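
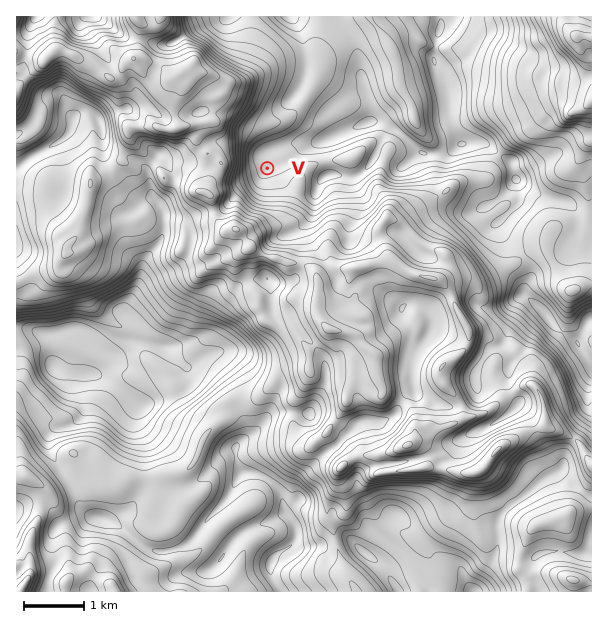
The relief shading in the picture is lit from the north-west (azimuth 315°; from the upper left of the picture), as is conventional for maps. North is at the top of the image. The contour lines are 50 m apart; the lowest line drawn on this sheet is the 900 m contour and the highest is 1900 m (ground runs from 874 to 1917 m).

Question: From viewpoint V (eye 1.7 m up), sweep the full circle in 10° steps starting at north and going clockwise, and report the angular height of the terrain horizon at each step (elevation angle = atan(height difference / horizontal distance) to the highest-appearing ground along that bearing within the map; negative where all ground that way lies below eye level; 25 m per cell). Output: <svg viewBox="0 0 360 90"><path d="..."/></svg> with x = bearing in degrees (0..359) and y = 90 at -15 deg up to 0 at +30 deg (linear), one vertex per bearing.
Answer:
<svg viewBox="0 0 360 90"><path d="M0 36l10 3 10 4 10 6 10 8 10-1 10-5 10-5 10 2 10 0 10-5 10-7 10 0 10-3 10-4 10-3 10-6 10-4 10-4 10-6 10-4 10-2 10 5 10 3 10-7 10-1 10 0 10 0 10 0 10 0 10 0 10 3 10 4 10 5 10 6 10 11"/></svg>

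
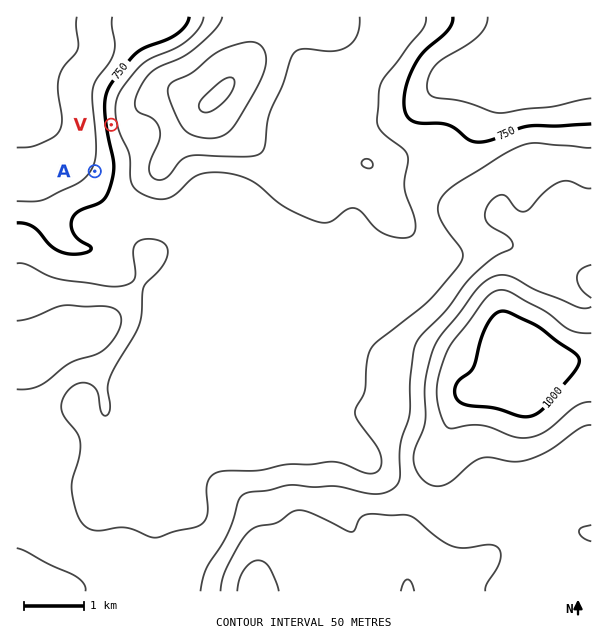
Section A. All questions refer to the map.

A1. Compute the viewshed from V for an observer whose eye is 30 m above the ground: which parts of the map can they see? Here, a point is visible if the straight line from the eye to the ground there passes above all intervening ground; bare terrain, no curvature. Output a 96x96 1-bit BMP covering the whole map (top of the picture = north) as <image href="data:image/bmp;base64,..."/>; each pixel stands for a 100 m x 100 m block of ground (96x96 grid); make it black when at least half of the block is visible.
<image width="96" height="96" href="data:image/bmp;base64,Qk2+BAAAAAAAAD4AAAAoAAAAYAAAAGAAAAABAAEAAAAAAIAEAAATCwAAEwsAAAIAAAAAAAAA////AAAAAAAAAAA//gAEAAAAAAAAAAA//wAMAAAAAAAAAAA//4AIAAAAAAAAAAA//4AAAAAAAAAAAAA//8AAAAAAAAAAAAA///gAAAAAAAAAAAA///8AAAAAAAAAAAA///+AAAAAAAAAAAAcP//AAAAAAAAAAAAYH//AAAAAAAAAAAAAH/+AAAAAAAAAAAAAD/8AAAAAAAAAAAAAD/8AAAAAAAAAAAAAD/4AAAAAAAAAAAAAD/wAAAAAAAAAAAAAD/AAAAAAAAAAAAAAD+AAAAAAAAAAAAAAB4AAAAAAAAAAAAAAAwAAAAAAAAAAAAAAAAAAAAAAAAAAAAAAAAAAAAAAAAAAAAAAAAAAAAAAAAAAAAAAAAAAAAAAAAAAAAAAAAAAAAAAAAAAAAAAAAAAAAAAAAAAAAAAAAAAAAAAAAAAAAAAAAAAAAAAAAAAAAAAAAAAAAAAAAAAAAAAAAAAAAAAAAAAAAAAAAAAAAAAAAAAAAAAAAAAAAAAAAAAAAAAAAAAAAAAAAAAAAAAAAAAAAAAAAAAAAAAAAAAAAAAAAAAAAAAAAAAAAAAAAAAAAAAAAAAAAAAAAAAAAAAAAAAAAAAAAAAAAAAAAAAAAAAAAAAAAAAAAAAAAAAAAAAAAAAAAAAAAAAAAAAAAAAAAAAAAAAAAAAAAAAAAAAAAAAAADwAAAAAAAAAAAAAAD+AAAAAAAAAAAAAAD//gAAAAAAAAAAAAD//4AAAAAAAAAAAAD//+AAAAAAAAAAAAD///AAAAAAAAAAAAD///AAAAAAAAAAAAA///gAAAAAAAAAAAAf//gAAAAAAAAAAAAf//gAAAAAAAAAAAB///AAAAAAAAAAAAD///AAAAAAAAAAAAD///AAAAAAAAAAAAD///gAAAAAAAAAAAD///8AAAAAAAAAAAD/h/8AAAAAAAAAAAD/g/4AAAAAAAAAAAD/g/wAAAAAAAAAAAD/j/gAAAAAAAAAAAD//+AAAAAAAAAAAAD//8AAAAAAAAAAAAD//8AAAAAAAAAAAAD//4AAAAAAAAAAAAD//4AAAAAAAAAAAAD//8AAAAAAAAAAAAD//+AAAAAAAAAAAAD///AAAAAAAAAAAAD///wAAAAAAAAAAAD///4AAAAAAAAAAAD///8AAAAAAAAAAAD///8AAAAAAAAAAAD///+AAAAAAAAAAAD///+AAAAAAAAAAAD//+AAAAAAAAAAAAD//+AAAAAAAAAAAAD//+AAAAAAAAAAAAD//+AMAAAAAAAAAAD//+AMAAAAAAAAAAD//+AIAAAAAAAAAAD//8AAAAAAAAAAAAD//wAAAAAAAAAAAAD//gAAAAAAAAAAAAD//AAAAAAAAAAAAAD//AAAAAAAAAAAAAD//AAAAAAAAAAAAAD//AAAAAAAAAAAAAD//AAAAAAAAAAAAAD//AAAAAAAAAAAAAD//AAAAAAAAAAAAAD//gAAAAAAAAAAAAD//gAAAAAAAAAAAAD//wAAAAAAAAAAAAD//wAAAAAAAAAAAAD//wAAAAAAAAAAAAA="/>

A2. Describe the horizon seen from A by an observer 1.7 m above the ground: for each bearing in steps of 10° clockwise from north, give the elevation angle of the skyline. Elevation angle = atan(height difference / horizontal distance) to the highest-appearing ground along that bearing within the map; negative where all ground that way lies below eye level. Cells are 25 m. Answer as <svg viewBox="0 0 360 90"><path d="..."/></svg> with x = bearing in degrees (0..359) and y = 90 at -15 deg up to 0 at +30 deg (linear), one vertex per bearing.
<svg viewBox="0 0 360 90"><path d="M0 60l10-5 10-5 10-4 10-1 10-1 10 0 10-1 10-1 10 0 10 1 10 1 10 1 10 1 10 2 10 1 10 1 10 1 10 1 10 0 10 1 10 1 10 1 10 1 10 2 10 3 10 2 10 1 10 1 10 0 10 1 10 0 10-1 10-1 10-1 10-1"/></svg>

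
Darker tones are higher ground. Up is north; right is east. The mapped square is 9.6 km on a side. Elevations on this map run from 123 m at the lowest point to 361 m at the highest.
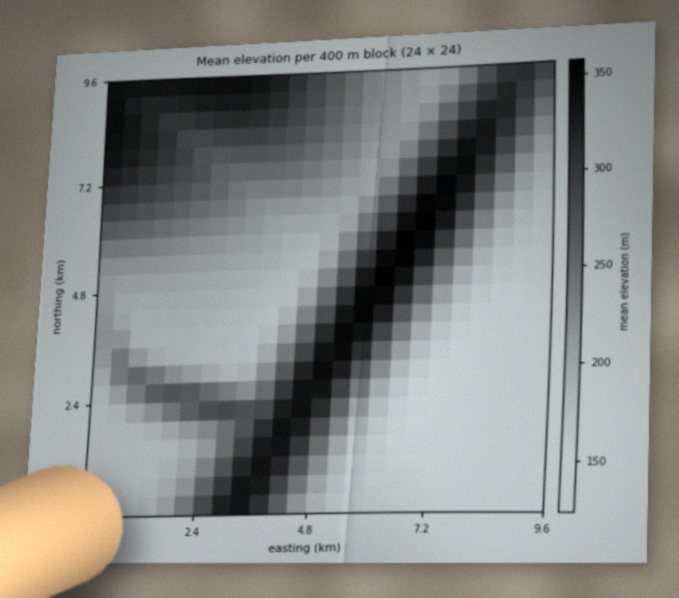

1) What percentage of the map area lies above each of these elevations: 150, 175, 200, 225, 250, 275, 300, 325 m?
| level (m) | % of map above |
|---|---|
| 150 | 83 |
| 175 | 71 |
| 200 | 60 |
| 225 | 48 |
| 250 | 39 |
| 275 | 30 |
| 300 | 22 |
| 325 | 13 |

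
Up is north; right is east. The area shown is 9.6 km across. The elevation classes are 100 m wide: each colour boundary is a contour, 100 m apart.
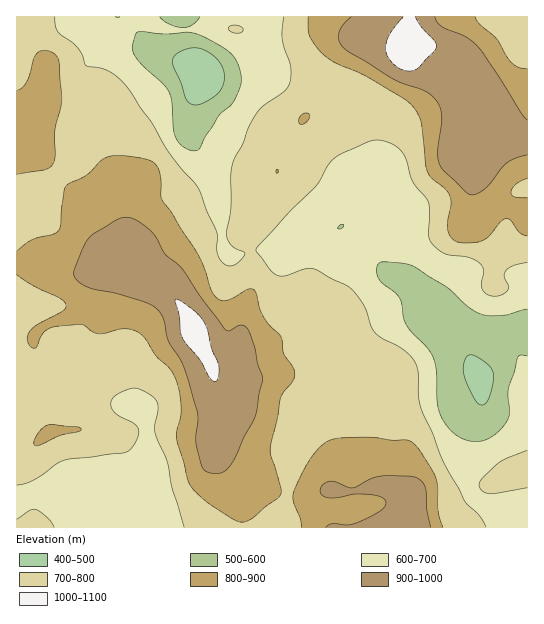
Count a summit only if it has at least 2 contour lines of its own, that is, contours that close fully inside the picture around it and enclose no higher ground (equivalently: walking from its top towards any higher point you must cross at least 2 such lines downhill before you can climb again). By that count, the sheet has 1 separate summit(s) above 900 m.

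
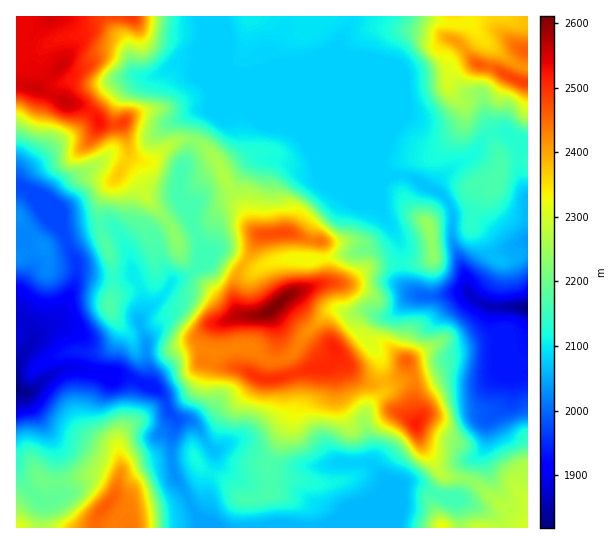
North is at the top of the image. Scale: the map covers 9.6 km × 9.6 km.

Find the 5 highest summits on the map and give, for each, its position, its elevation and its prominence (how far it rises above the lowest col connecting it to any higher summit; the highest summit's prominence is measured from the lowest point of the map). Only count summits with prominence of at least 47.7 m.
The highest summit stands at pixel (273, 309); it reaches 2611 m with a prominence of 793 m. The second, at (65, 103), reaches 2560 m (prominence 329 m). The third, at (417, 423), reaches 2516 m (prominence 126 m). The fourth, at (335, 349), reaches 2512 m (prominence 72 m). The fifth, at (283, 233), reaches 2477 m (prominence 90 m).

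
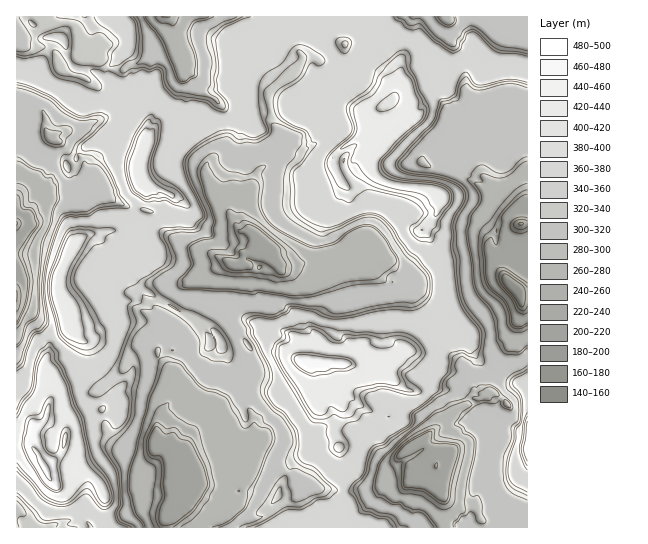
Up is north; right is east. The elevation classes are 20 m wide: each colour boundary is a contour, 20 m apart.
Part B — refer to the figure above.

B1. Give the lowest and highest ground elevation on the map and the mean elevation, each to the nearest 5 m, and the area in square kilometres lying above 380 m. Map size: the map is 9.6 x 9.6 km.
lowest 150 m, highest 480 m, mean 335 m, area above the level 13.5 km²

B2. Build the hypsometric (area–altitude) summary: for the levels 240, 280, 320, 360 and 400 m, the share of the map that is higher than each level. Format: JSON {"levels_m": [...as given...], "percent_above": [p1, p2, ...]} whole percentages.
{"levels_m": [240, 280, 320, 360, 400], "percent_above": [94, 80, 56, 44, 12]}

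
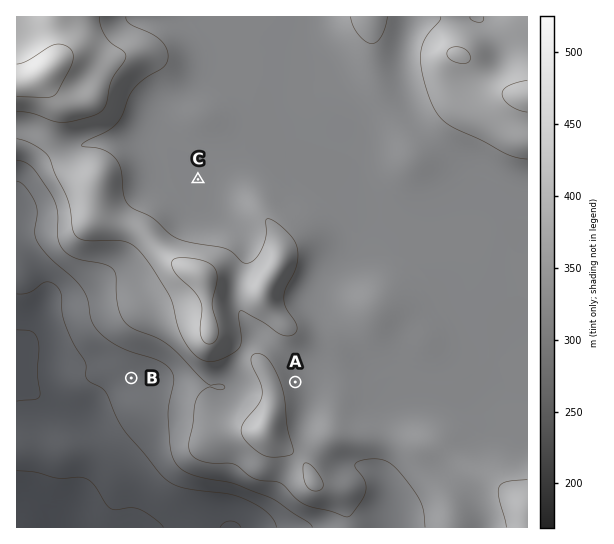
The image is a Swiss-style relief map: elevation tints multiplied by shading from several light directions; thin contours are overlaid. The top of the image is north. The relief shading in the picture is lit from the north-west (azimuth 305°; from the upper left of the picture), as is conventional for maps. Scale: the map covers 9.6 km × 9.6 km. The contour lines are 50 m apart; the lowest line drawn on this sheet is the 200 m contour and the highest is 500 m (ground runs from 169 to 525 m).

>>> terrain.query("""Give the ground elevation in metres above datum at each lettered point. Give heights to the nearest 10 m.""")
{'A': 380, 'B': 270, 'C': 370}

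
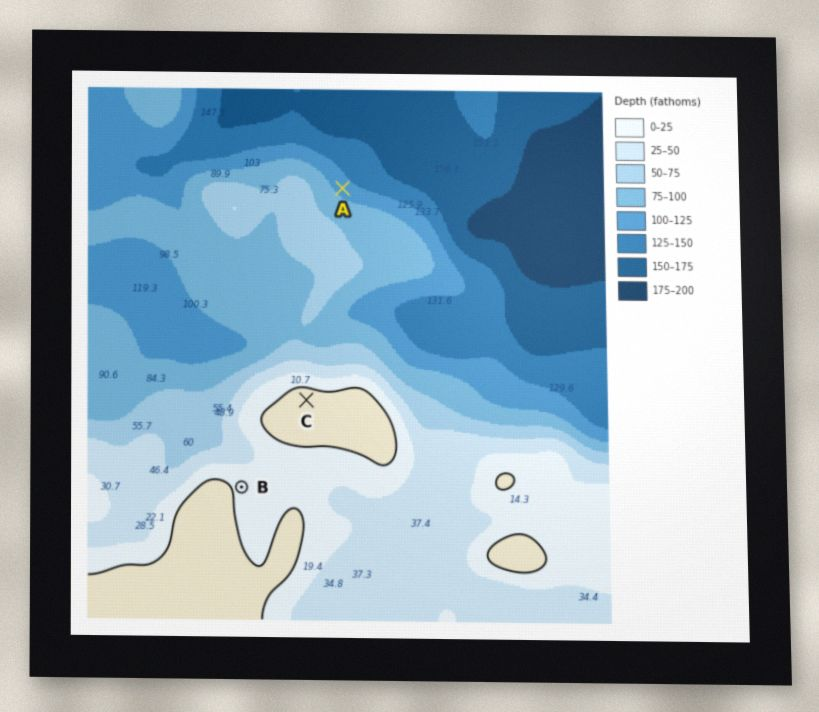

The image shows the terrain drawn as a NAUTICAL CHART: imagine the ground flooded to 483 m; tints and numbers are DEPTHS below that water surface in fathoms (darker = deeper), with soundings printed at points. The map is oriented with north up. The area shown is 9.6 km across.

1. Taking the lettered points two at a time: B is higher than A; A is lower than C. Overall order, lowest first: A B C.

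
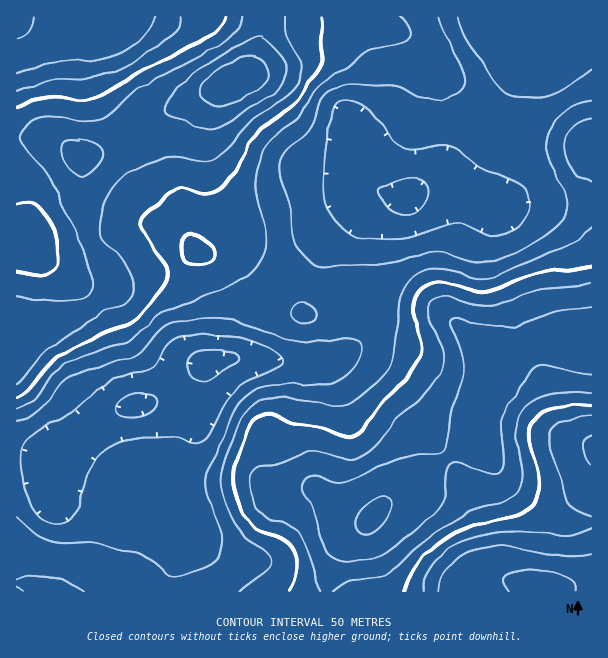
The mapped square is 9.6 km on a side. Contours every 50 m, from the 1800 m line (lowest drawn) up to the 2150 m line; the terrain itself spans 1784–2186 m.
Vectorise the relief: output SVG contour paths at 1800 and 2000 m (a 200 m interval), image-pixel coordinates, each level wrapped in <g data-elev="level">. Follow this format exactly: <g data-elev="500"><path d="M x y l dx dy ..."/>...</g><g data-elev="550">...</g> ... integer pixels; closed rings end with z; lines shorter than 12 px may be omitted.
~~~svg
<g data-elev="1800"><path d="M126 417l-7-2-3-5 2-8 6-6 8-3 11 0 9 2 5 4-1 8-6 6-12 4z"/><path d="M198 380l-7-5-3-9 1-7 6-6 9-3 12 0 14 3 9 4 0 3-2 3-22 14-9 4z"/><path d="M402 215l-9-3-7-6-6-9-1-8 8-4 18-6 11-1 7 2 3 4 2 5 0 8-3 7-5 5-6 4z"/></g><g data-elev="2000"><path d="M404 591l8-18 7-12 10-10 14-10 30-15 45-11 12-6 6-9 3-14-1-13-8-35 0-9 2-7 8-8 12-5 18-4 21 0"/><path d="M17 398l12-8 17-22 11-11 45-23 29-11 9-8 20-24 6-10 1-11-3-7-21-32-2-7 2-6 16-14 10-12 5-3 8-1 18 5 7 0 11-3 9-7 9-12 20-37 10-9 27-20 26-36 3-10-1-17 2-15-1-10"/><path d="M591 266l-54 7-15 5-25 11-11 3-13-1-30-9-11 1-7 3-8 10-3 13 1 14 7 22-2 11-18 27-22 22-18 25-8 6-9 1-25-9-27-4-23-10-9 1-7 6-6 10-12 31-3 14 1 13 8 21 9 14 10 7 23 9 8 9 4 11 0 10-2 11-5 10"/><path d="M192 264l8 1 9-2 5-5 1-4-3-6-6-7-8-5-7-2-5 1-2 4-2 12 3 9z"/><path d="M17 204l13-2 6 2 6 6 12 22 3 11 1 12-2 12-3 5-3 2-11 1-22-4"/><path d="M227 17l-5 9-10 9-65 33-51 29-13 3-24-3-12 0-12 3-18 7"/></g>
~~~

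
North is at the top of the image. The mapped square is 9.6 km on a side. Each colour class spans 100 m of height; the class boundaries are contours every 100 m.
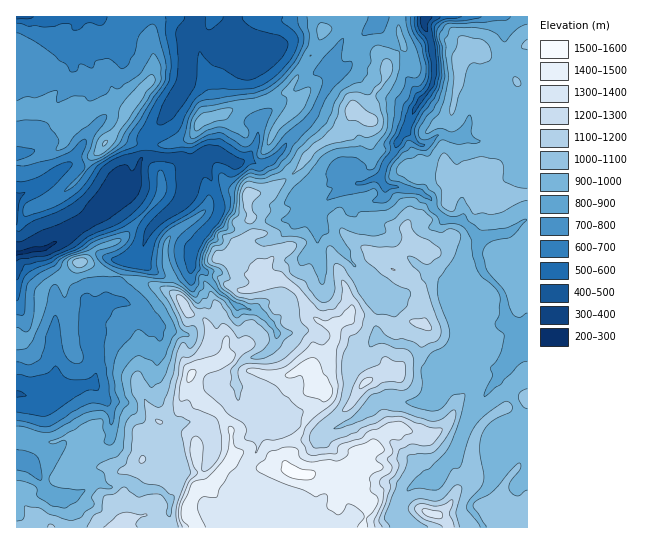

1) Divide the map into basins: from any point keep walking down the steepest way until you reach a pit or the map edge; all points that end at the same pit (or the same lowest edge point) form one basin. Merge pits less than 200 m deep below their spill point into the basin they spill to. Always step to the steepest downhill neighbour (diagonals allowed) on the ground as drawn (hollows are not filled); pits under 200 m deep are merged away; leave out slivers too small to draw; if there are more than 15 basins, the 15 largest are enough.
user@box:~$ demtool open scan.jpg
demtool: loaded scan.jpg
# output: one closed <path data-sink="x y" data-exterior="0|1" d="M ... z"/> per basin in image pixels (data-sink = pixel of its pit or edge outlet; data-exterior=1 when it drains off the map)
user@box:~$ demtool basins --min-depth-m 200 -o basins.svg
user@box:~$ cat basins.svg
<path data-sink="17 253" data-exterior="1" d="M398 16l-382 1 0 321 10 1 5-4 6-14 3-23 4-11 7-7 14-5 13-12 9 0 19 9 56 16 17 9 6 12 6 6 12 4 5 6 1 18-2 10 5 10-17 8-4 4-12 35-16 11-5 0-8 8-9 5-1 15 3 10-10 10-14 3-20-5-13 5-9 0-2-2 0-8 8-18-13-7-21 6-26-10-6 0 0 95 511-1-1-266-20 6-2 11-12 13-8 1-18-9-8-2 2-4 0-11-4-6-26-8-17-9-8 2-10 9-5 15-17-13-9 0-20 12-4 5-12-24-14-1-8-4-10 0-18 8-16 17 0 4-2-1-12 3-6-3-11-13 0-4 7-10 14-11-2-7 0-13-4-9 1-10 18-3 12-7 21-16 15-21 25-15 16-22 7 2 6-7 7-15 10-13 3-16 16-16-5-13z"/><path data-sink="426 17" data-exterior="1" d="M527 16l-128 0 0 17 5 13-16 16-4 19-9 10-4 11-8 11-4 0-4-2-16 22-25 15-15 21-21 16-12 7-18 3-1 10 4 9 0 13 2 7-11 7-7 9-3 5 3 8 8 9 12 3 7-3 9-13 8-7 18-8 10 0 8 4 14 1 12 24 4-5 20-12 9 0 17 13 5-15 10-9 8-2 17 9 26 8 4 6-2 15 8 2 18 9 8-1 12-13 2-11 21-6 0-66-19 0-11 2-14-7 13-27 6-8 12-9 2-8 0-7-5-10 0-12 4-11 1-15 11 3z"/><path data-sink="17 394" data-exterior="1" d="M87 263l-9 0-13 12-14 5-7 7-4 11-3 23-6 14-5 4-10 0 0 94 7 0 26 10 21-6 13 7-8 18 0 8 2 2 9 0 13-5 20 5 10-1 6-3 8-9-3-10 1-15 9-5 8-8 5 0 12-7 4-4 12-35 4-4 17-8-5-10 2-10 0-14-6-10-12-4-6-6-5-11-9-6-20-8-45-12z"/>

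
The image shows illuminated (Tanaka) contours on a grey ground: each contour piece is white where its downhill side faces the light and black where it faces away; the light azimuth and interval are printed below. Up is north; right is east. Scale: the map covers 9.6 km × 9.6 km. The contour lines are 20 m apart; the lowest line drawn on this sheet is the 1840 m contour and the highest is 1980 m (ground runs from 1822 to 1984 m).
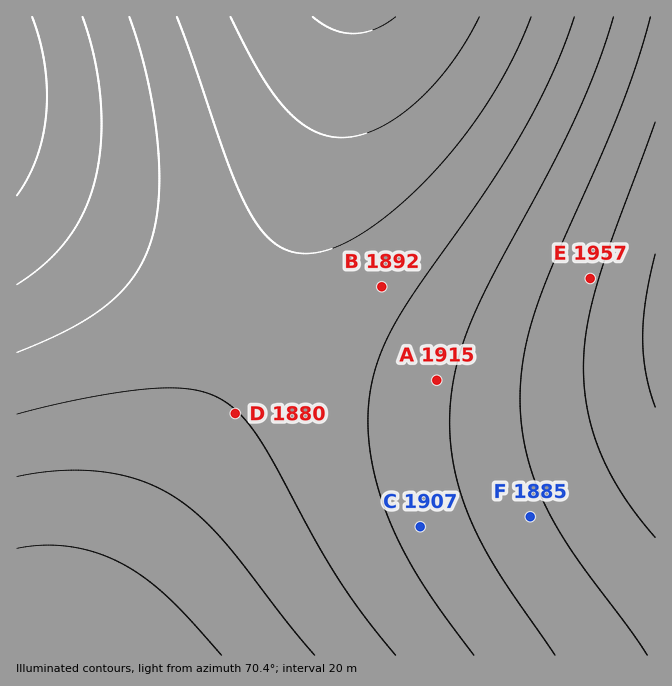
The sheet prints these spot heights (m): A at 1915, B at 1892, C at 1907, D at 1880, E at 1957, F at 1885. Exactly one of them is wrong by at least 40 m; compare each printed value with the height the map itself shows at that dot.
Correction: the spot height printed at F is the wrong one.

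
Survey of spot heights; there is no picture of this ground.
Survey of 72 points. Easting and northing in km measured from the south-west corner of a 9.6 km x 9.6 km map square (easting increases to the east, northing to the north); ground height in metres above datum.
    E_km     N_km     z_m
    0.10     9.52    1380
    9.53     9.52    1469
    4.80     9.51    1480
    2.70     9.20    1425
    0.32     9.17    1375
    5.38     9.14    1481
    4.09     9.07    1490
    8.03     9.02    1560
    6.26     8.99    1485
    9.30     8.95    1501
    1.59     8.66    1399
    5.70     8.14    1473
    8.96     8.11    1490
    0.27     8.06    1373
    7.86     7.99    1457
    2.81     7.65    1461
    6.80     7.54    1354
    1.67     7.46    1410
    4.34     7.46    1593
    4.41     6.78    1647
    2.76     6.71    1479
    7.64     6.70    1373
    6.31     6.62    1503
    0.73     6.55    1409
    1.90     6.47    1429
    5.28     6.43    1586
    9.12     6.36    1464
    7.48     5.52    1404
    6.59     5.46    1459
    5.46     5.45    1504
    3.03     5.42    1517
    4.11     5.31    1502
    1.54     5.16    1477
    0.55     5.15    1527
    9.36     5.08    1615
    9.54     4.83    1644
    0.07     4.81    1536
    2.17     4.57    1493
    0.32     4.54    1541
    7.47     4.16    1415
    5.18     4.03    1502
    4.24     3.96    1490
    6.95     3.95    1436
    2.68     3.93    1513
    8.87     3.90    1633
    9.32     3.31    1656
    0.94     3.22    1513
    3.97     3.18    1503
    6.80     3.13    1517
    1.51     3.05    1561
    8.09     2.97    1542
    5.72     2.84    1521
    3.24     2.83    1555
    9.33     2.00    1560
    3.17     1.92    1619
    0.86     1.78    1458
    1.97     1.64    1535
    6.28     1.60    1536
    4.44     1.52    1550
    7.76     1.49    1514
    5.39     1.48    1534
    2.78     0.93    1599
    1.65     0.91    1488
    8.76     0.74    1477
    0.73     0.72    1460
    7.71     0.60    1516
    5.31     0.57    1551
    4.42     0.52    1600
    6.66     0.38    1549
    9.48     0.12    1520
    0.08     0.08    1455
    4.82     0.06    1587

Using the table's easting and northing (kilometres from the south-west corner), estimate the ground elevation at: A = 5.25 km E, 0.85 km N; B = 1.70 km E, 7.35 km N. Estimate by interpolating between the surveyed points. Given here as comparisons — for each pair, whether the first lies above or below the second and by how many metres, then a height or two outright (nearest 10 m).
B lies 140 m below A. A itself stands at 1550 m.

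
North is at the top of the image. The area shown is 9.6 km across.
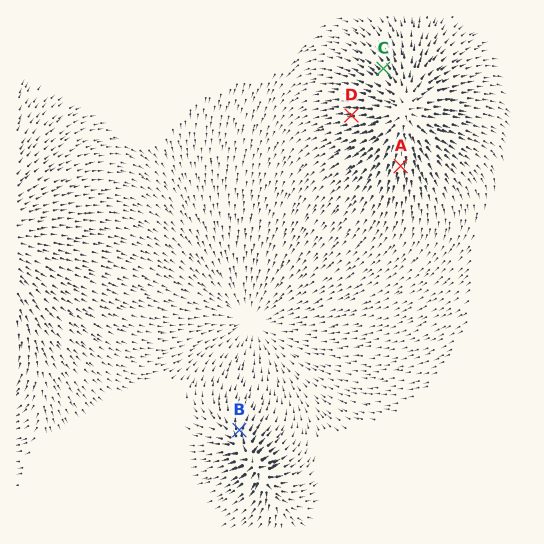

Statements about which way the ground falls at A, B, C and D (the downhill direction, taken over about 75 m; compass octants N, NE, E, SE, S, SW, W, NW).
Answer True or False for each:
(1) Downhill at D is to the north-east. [False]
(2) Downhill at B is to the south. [False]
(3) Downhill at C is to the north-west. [True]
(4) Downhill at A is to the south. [True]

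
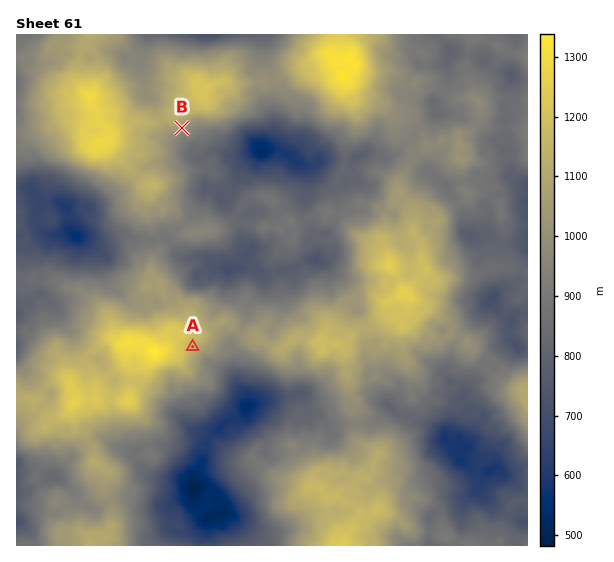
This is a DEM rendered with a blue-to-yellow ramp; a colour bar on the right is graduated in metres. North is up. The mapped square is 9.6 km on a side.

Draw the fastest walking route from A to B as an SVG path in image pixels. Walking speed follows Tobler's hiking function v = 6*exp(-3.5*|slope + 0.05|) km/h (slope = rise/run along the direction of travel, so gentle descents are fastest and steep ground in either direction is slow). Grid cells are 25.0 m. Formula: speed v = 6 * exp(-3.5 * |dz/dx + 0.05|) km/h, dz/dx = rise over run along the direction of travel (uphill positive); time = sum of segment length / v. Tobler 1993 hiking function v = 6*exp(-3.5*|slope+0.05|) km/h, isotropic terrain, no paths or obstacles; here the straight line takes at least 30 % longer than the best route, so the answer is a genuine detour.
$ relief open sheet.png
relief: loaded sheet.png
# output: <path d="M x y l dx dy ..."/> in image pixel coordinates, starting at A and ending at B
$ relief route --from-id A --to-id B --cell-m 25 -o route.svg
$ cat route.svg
<path d="M193 347l1-2 8-4 3-2 1-3 0-4-8-16-3-4 0-3-2-5-2-1-5-3-7-7-13-26 0-3-3-5 0-6 4-8 0-4 8-16 6-5 1-3 0-29 3-5 0-8-7-12 0-2-4-8 0-16 1-2 7-7"/>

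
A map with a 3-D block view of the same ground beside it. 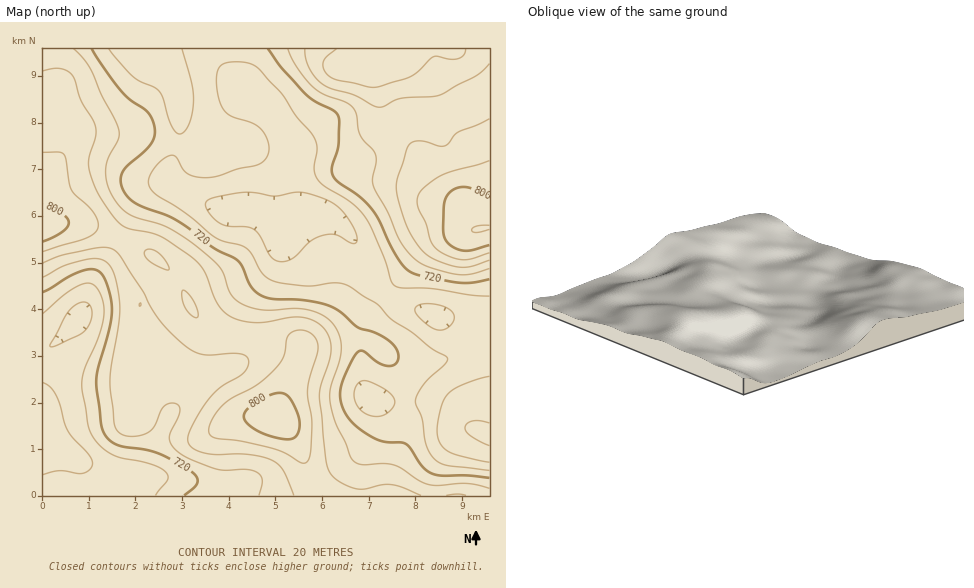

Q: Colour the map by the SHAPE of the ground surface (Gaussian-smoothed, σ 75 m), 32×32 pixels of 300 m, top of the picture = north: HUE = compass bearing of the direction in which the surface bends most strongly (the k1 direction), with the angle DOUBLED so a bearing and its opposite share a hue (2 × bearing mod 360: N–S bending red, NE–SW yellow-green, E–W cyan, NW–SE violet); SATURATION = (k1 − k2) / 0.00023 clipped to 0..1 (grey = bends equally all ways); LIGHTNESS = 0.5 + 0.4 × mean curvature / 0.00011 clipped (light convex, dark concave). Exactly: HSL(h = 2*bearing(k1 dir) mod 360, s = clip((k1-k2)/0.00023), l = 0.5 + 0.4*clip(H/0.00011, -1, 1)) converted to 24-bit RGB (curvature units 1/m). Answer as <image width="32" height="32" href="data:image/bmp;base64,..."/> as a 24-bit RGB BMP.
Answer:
<image width="32" height="32" href="data:image/bmp;base64,Qk02DAAAAAAAADYAAAAoAAAAIAAAACAAAAABABgAAAAAAAAMAAATCwAAEwsAAAAAAAAAAAAAoJLbtsXcVnHZVHDGtbieoY+IR2R6LHpyQphCe4VFfGM0w1MZ1VchdldFMGRcQH5TnmpOqjVLiqtOYOxbadaKY4ipUEOkcGqomLWokMugZsigI4qvPIHJzLXg7tX2z6/9m5rSuK3VeTfFjUGfuWZMt2I0ZUYvNjgVLCsHMyUAMykAXloAwL8HfIYwNE0nJjoYRUIdl2g0vOhzZv9dLK5XQ1xVQ1JfZYt+oLSErcVqdKk5HV0zFGU+OaxGh792fG7IgHY3ik0aPxMQRRoOdzcAg1MAUzwPUD8hWiwljys6uqJPfMtQhcZFgYFDVUYuPEAgKkAaT7EjwP+giPF/OGxsPk9LOm1RQJZkjKVvx5llyMZKLIY8GFQzLl4XVmcMODcGZUcqhDkpcilMhSFi4C9J2511Z7uAScvjSI3/n6T/3tL55trxv6TLml6zlUyxhWCiWKqVXPV3tv+wYtVyLzl9T3SjVbbAQqyxW26Cxm9U6M5vVpM4HjUqP0YnYk8dUjoTWWt/cmSfZznBaCzf0rbo7N7t3OfvZN3vAJ/ZCm3XspTi99T18bvzuH/lkHPkqJvn0d/w1fbo0PXPUrSEI2GLTsTRVprMVEGjdj19unZh8c2ctohGIjAuNDgqX0Qyd0w8WH6mV2maST+SRECckLWu6unS6uPai5mzK19zD0BBMntvwZK567fo1a7uopXrrrTq3eju3u3j3+DPi4yxK5aoL62RMTpaUSZObzxZtqVj47iD3WprXDtrMzJHYF5SbHtlYG2AT096UUFzS0tvna5wy+aP0tedsnOLc0N2JktDDlwwKZdPh7Woua3WsKDkt6nc18XC3Mel1LZ1t5pdRH5HK0M1HxMgLRoeWUwuv7sn19ItzXVJlz5yRjpgYW9kZX1ZYHeKP02NSTuiVU2oqL2W0emsqr2IrFuitE6+ZWSnNqGCFIhFH5wzSqdGXnKLsWmE142C6ZF37olT3ZYleHwtGCMcGRAjQyQtbmYzp9A0rMVQmXVMkEROVk5nYXl0cXeDZXiVO2GMK1KjW0rDzLCi6+ukp65pXVt5iGWhpYGrdXKXQoJJI3UeNmEbNEgfaXM2xohL5Hph8oZ165l8sIxmJzFUDAgrajdrg7BsgdWFh62OnWilsWuwgm6dXZCSX5GVa26eT3GiH22XIzGh3I6b9NmtuKh0W3BxWFVnkldNmlM7kHszUW8mNVsgJ14iLGsri49DzIJO5ph57sOszbOrKR6uCgBZUVO+wOTRnNTJeoq1bXDHnH3Zvo3WkYO7ZIapOYNJVZOVMHCQCR5W1luK/+DIzKx1cVpqXD9YgEFAplhMtqF9d62RTrCmQJuIOXlpTHpSradv08Wl7+3c1NTkNATYDwCPe7/ez+vkl6TMh6DLYZTcYkTi0onfyqPVinzFIpY7IH1UNG11BBAvmTGd/9/M6baDd1J7aDp4jWmBkq2ZudrKpM3khp/qdIXpWHfrbpHot8rl3e3u4Ovl173kXgDAIQ+1g9rDkcq3iZS3lbG8REySQyNctkxbwn5yoFdyZ6pVGWM9GD00CRMqGRw7/9ep+uXLaU+lYjqikZipntCrqOq7beDcUJvdaZflaZz3faP81N/33ebu7t3r8jXAlwqoSEuogb+Cb5lRcYJBflgpKwsLIxYQenYgrX8jiVo0u6ZGQGIyDyQcCxgoDyAk7v9w+/rQbkefY0SUorqarOCpmeaXQrGAOHVlNoZHKn5IJ3dJU684ybdDwRIOtQMyozx3dJSVomVfozIgWTQKLhoFKRUKPzwaWGkai48giIo6sbVQf29bIjlDBBYvEUJRuPyG6vSRbjVfb3pPmdaDrOKbrtGGYHJWQ1U+QoQyLW05KlYsU2seZFQTay0Zq0Y7p31qhnpleDZm2gxf5go1hSUoWT8sXE4kaHAVXJIPSY8mkqJxgl1hOztYBR0uC2BcpfNj4bA0bjk3T8hbjeqan9Wds7uagVmncWaaX7RuMIyEOk90g09lf0xAcmtIlpBZqolqk2FqUyZoqhp99zV35jmApTNfiDM0wZ8nedoHHIYMjX1HcTw9ckpDDCMnAVY/RtU3uY13otPJvfvjne3erNTTq7/WcF7ns47ex6y6QWqAIC5HcT1usEpfmYdfcZFbj5xukVeDSw9SbBVH2Csx3kN+4Eenx2Gx27Or5eepTI83l39aVlSKf3qtLovRANHXH/voqujw1Pf21vXzhL/SntHEhL/LOye7xlTP5Iacozx8IR86MTlNnW19t5aTjZyAdIloZSdeOwQ3hC1et31zsn68w5fo3sb05tvw89js4ZDq2M/8m6D6rLrzpsb1X9T/Uuz/jfz/x+rntbTHjqGvj7yLflNPLhcuYysr4TwexiRAYTxkLGNlT5qGsZeguoaaj0tuOAo2URNSkW+UsrWnkcK+YJLUxLjk4t7t5tf058z/08L0x7r3u7zywdPtkOD1Mev/KdXUbaJ7rZSBqZR4pF9BYhYgJg8WSjkkmF0sv0AvjVtLNGc8H2YnUG0wm0Etew4rKwghYDtMXaxykrSMpryNQJWIYbOLwNezqsfIoZnam6B+i3qprI+4qcikgMmdOYSGNlVLX282jXkrkVAWYBwISw0IRSMZWFovdXY9oGxQs2lgiHFTSVIqJyUMLRwGLg0FUS4mRcF3UceddLadrsWucZ69Xb+upNCOhb6Eb76zm35AhIo5hqY+rtVXja9EOzAtMiwgWE4eXEEYayIIXBsHZjcXc3IzUnhCU3VJa4VUnIJytWehpTCjkBt5gShfS6ifZu3edPDxYKvPeMvCmdLDgJrLi6TMwNPHqcivZqaDqYFgqbBrcrdZtMhbkFswMhkXNzIdWmMwWTlBmS9ryUeJuG6DkaRuT4BXVXBOW5NIS49aZFiNeCrLhjz5x7f31ej2lur0SJzWXn65iLyfZbZuT6B9ZLqnr7+mwYuDnjtAqo+hxaOIsLpRmI1AkCtAeyxMb2xCQXg2K1FVRE2MpILB1Kba2bPVj3Gya4eeecCdTZ2tSGeDM2ybJmLWm6HX4tHahYquRWN0U3h6o6xuk61mRrJUN5ZWiIZJtUc2t0RjmnOK0Xd9241xi4BXZkV9sE+/uYardKKGIoKQI3mdYXOfp5GpzarJwJTaq7TWnczWOjzKZlmxRHqRKlpiSnxLx5RexmtQaGVPRGlUgbNgjb19dqpsSV1GW11AlYxbm4iCeXZYpn1v4rCvyqLDOVK3TkbEy6nUxsXZPp7kCUOyXUmglqWKj7armZnNzc3fnJnKTymrm1SpilGIPktiR3xtn3JdzHxomYBnSJJzYMRuf65zkG1eb1diVop0Yp92gI91c4hiXKFgt8qbzbHBYUrDO1K5oarE2tHSW2u3CQtUbj+ItMaGZMN5XL6qoLi+yFfDihqQkjldjU9XVHlnOXBdTnNtxX5vwpx/YLh6Urt1dINnh2NkcY9xYJV7X31kgYFfg5yEbLB0e8VpoKR0eF6ST4iueKmxx5OTr0SBEAksUkF2yt2CfsVYNJE+XWQ0VRIjYxY1lkNHn1JIfEUjLywJHisIcX0M3PMmbdIuSGsyXFwyeYNCfphNX35RWmtXe35iopmso66LlbVmcJRdY5uTW6quVGeIsVZszD1/MhJaSIaFyt+BscJpZW1GLhcgQBQga009fVpNkBo4qQAMsmIYLoAfF7ocnfBXjK45TlQwQ30yQptBbZxYXoBVTXNdY4hzrouhu5iWvbuafL+gW7q9UluKWz9hflVctD54aiGBX55kwNaDuZtkbzhGNxo8cEFzjGdtbDdfhhtw24jH3OTv0Ob7l9H1wtveqpPKf3vCeLmyUpyGeIFZgoFFQnw0M45CspKxvbKx0NjJoMq/S0WWbShhZztEYltNdTlVf0J8j6t7usJ/sUZRiypQRTBPRmRtiV2UczKlUmzZ0/X42O3zv7zulIbSpae6iIy+mI3TuKLRfly6n1Otr358bbd0OKhvroB7xb+HztqKqZxiVR5ZcyJdk11WY1JpY0RtdWyElLOBpo92qTyKxDyUfGCgO4GcP1OaUWK6eeXWme3Dmr2it2amt2ufw6WOcah4WoycqICqkFa5i2fCyLnSuMnQa4S1"/>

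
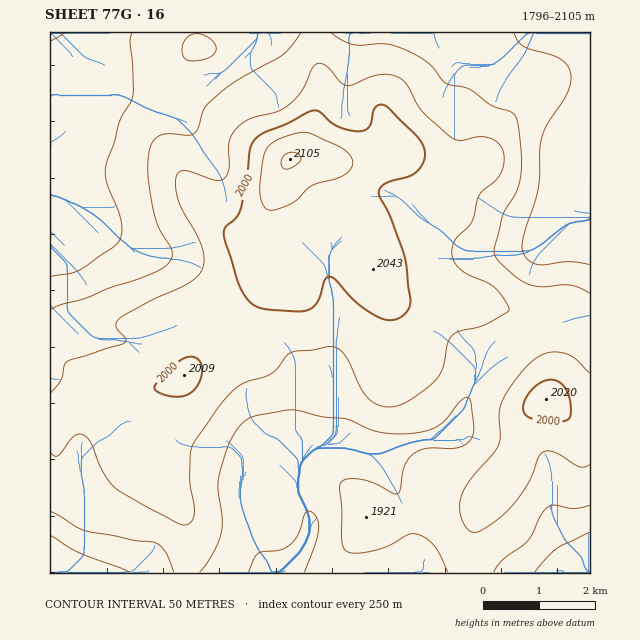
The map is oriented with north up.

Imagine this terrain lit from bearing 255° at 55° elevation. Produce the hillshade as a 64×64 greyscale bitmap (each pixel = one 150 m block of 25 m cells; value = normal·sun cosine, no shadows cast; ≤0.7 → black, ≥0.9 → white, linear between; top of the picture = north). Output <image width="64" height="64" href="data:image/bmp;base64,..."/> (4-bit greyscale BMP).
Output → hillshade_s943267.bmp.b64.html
<image width="64" height="64" href="data:image/bmp;base64,Qk12CAAAAAAAAHYAAAAoAAAAQAAAAEAAAAABAAQAAAAAAAAIAAATCwAAEwsAABAAAAAAAAAAAAAAABEREQAiIiIAMzMzAERERABVVVUAZmZmAHd3dwCIiIgAmZmZAKqqqgC7u7sAzMzMAN3d3QDu7u4A////ALu7u7u7vMzKmIh3VVebzdy6mZmZmZqrzMqGZmd3d3eIu7u7u7u7zMuYd3ZlaJmrzcupmZmZmqvMyodmd3d3eIjMzLu7u7u8y5h3dmaJmIq93LqZmZmZq8zKl3d3dmeIiMzMu7u7qrzLmHdmZ5qoeKzcuqmZiZmrzMuYd3dmZ4iI3dy6qqqqvMuXZmZ4mqhmnN3LqYiImavMy5iHd2ZniIjdy6qqqqq8y4ZVZnmql2aL3typiIiaq8zLmId2ZmeZiMy6qqqqu8y6dUVXiaqHZove3KmHiJqrzMuph3ZmeJmYy6maqru8zKhkRWeJqYZnnN3LqYeImrvMzKmHZmZ5qpm6mZq7u7u7l1RFZ5mZdmis3Muod4mqu7zMuodmZnmqqamIm7u7u7mGREVomZh2ebzLuph4iau7u7zLmGVWeaupmYiry7qqqXZURXiZmHeJvLqpiIiau7qqu8uodVV5u6mYiavLuqqYdlVWeJmYh4m7upmIiZq7qpmrzLl2VXm7qZiJvMu6qph2VVZ4mZmHiaupmYiZqqqpmZq7uoZVebuqmIm8y7qph3ZlVniZmYiJqqmZmZmqqpmImru7l2aKvKqYibzLuqmHZmZWaImZiImaqZmZmZqZmYmavMyod5rLqZiJvLuqqXd3dlVniZmIiZmqqZmZmZmZmZq83bmIq7upmIm7uqqYiIh2VWeImZmZmqqqqqqpmZmZmr3dy5qrupiYiruqmZmZmYZVZ4iZmZmqqqqruqmZmImave7cqqqpiJmauqmZmZmZh1VWeJmZmqqqqry7qZiIiJrN7ty6qZh3qqqqqZqqqqmHZVZ4mZmaqqmrzMuYiId4mr3e3cuYd3aqqrqqqqqqqYdlVniZmZqqmavdy5h3d3eJvN3dy5h2Zqqru6qZmaqph2ZmeJmZmqqZrN3LmHd3Z4mrzMzLl2VVqru7qZiZqqmHdmeImYiZqZms3cqYd3ZmeKu8zMuXZVWqq7qoiImqqYd3d4iYiJmZmbzdypiHdlZomru7updlVaqqqZh3iaqqh3d4iIiIiZmZvN26mIdmVWiau7u6mGZmqZmZiIiZq6qYeIiIh3iJmZq83LqYh2ZWeJq7qqqYd2aZiZmZmZqrqpiIiYiHeJmZmrzMuZiHZmZ4mqqqmZiHd5mZmqmZqqqqmZmZmIiImZmavMupmId2Z4mZqqqZiId3mZmqqqqqqqqZmZmYiImamZq7u6mYiHd4iZmaqpiHd3eZmqqqqqqqqpmZmZmZmaqZiau7qZmId3iZmJmpiHd3d6maqqqaqqqpmZmqqqmaqpiJq7uqmYh3iJmIiZmHd3d3mZmaqZmqqpmZmaqqqqqph4mru6mYiIiImIiIiHd3d3eYiZmZmZmZmZmaq7uqqpmHeau7qYiIiIiIh3dmZniHd4iJmZmZmZmZqqq7u6qpmHeJvMuYd3eIh3d3ZVVWeId2iImZmZmZmaqqu8y7qpmId4q8y5dmZ3d3ZmZUM0Z4h2aImamZmZmaqrvMzLuqmIiImrzLl1Vmd3ZmZlQzRniHZpmaqpmaqqq7zN3cuqqYiIiavLqGVVZ3ZmZmVDRXiId3maqqmaqqu7zN3dy7qph4iZmruoZUVndmZmZURGeIiHeqqqmaq7u7zN7u3Lu6l3iJmaqql1VWd3d3dlRFZ4iIiKqqqZqrzMzM3u3Lu7qHeImZmqqXVVd4d3d2VEVniIiIqqqZqrzMzM3e3Lq7uoeImZmaqpdVZ4iIh2VERWd4iIiqqZqrvMzM3d3LqrzKiImZmZqphlVoiZmHZURFZniIiJmaqrvMzd3d3LqazduYiZmZmZh2VniZmYdlVVVWd4iImaqru8zN3d3LqJre7KmIiIiYh2ZniZmYdmVlVFVniJmqqru7zM3d3LqIm9/tuXd4iIiHdniZmZh2ZmZURGeJmaqru7u8zd3cqHec7/65d3iIiHd3iZmZiHd3dkM0V4mZqqu7u7zN3cuXeKzv/sqHeJiHd4iZmIiIiIh1QiNXiZmqq7u7u83duXd4ve//24eIiHZniJiIiIiJiGUyI1eJmaqru7u7zdyod4rN7//rmIiHZWeIiHd3d4mYZCETV4mZqqu7u7zNy5d3m83v/tuXd2VVV4mId2ZniZhkIRNXiZmqq7u7vMy6h3ms3d7tuodlVERniZh2VVaJl2QhI1eImaqqq7u8y6mHirzMzMuZh1RERXiZl2VERomHVDM0Z4iIqqqqu7u6qYmau8u7qYiIZURXiamHVERWiIdlVEVniIiqqqqru6qpmqq7u6qYiZmGVWiqqYZDNGeId3dmVWd4iKqqqqq6qqqqqqqqqZiaqpdmebupdTNFaIh3d3dmZneIqqqqqqu7u7qpqqqpmZq7qXZ5u6hkM0Z4h3d4iHdmd3iqqqqqq7zLqpmZqqqZmru6dnmqmGQzVniId4iIh3dnd6mZmaqrzMupmZmaqpmarMqGeKqXZERWeIh3iIiId3Z3mZmZqrzMy6mZmZmZmZq8ynZomYdlVVZ4iIiIiIiHd3eZmZqqvMzLqZmZmZmZmrzKdWeJh3ZVZ3iIiIiIiIh3d5mZqqu8zLupmZmYmZmavLllZ4iIdmZniZiId4iIiHd3mZqqq7zMu6qZmIiImZq7qGVniIh3ZniZmYd3d4iId3eZqqq7vMu7qqmIiHiJmruoZneIiHd3eaqph2ZniIh3d5mqqru7u7qqqYiHd4mau5h3eIiIh3eJq6mHZmd4iHd3"/>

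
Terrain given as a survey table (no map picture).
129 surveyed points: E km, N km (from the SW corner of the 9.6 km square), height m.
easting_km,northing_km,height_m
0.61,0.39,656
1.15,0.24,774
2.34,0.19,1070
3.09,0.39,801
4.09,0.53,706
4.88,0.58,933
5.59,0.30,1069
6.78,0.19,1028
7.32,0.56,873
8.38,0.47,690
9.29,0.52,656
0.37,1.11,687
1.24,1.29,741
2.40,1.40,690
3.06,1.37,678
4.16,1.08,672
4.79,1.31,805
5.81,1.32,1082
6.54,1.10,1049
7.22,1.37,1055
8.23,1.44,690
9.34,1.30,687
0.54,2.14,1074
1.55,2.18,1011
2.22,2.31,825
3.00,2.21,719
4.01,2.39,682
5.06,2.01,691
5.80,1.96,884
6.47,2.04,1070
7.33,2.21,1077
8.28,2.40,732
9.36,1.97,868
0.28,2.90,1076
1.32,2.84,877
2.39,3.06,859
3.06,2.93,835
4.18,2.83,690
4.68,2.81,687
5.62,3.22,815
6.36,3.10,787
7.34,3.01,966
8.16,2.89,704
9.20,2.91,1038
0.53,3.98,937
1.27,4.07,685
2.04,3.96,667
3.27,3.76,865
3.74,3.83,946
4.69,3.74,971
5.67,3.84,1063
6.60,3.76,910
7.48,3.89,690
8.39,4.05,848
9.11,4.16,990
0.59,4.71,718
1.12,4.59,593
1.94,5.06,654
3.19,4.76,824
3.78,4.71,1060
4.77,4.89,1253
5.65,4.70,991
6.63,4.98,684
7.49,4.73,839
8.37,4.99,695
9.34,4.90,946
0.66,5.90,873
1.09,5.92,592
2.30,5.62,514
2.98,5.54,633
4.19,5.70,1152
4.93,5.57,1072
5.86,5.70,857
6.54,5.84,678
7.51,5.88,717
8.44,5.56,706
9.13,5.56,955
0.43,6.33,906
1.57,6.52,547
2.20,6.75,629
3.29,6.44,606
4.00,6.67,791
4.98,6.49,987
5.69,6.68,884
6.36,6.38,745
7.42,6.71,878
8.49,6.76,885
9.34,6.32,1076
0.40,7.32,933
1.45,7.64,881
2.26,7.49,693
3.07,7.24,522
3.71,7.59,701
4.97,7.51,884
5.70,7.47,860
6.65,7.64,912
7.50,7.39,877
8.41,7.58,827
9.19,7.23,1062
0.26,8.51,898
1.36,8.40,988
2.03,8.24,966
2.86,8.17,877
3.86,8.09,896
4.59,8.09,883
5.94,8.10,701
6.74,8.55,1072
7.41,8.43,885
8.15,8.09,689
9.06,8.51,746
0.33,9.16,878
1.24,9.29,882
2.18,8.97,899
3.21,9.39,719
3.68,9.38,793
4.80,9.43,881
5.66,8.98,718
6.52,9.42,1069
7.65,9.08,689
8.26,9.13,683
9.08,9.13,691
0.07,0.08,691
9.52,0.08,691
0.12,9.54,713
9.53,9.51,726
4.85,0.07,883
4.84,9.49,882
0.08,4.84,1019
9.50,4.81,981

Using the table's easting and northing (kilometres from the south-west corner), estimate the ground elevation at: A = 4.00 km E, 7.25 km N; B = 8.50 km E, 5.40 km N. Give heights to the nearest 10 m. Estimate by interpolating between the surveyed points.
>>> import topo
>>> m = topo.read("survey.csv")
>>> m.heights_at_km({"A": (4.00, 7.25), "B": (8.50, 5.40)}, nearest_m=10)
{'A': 690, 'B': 730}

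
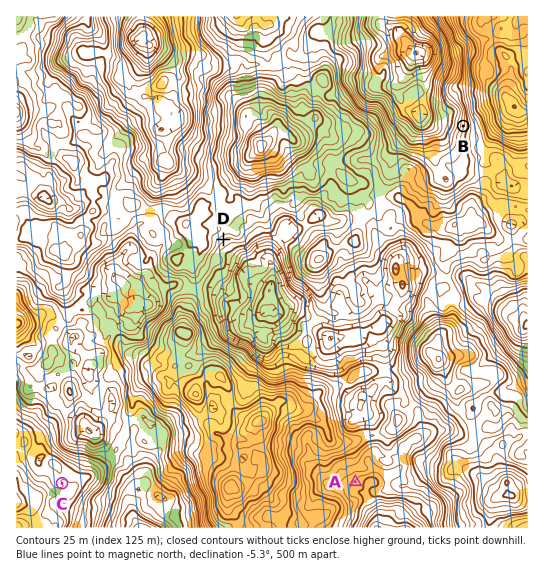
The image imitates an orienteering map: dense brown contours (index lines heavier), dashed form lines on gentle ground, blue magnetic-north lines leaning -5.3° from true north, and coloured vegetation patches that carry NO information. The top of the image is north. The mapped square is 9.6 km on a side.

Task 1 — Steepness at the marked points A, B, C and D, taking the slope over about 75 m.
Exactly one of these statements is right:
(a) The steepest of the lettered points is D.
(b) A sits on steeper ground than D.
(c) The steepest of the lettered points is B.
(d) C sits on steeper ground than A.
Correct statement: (c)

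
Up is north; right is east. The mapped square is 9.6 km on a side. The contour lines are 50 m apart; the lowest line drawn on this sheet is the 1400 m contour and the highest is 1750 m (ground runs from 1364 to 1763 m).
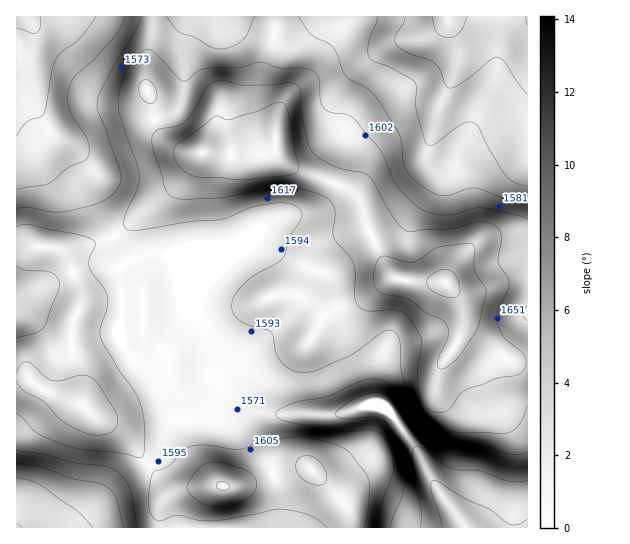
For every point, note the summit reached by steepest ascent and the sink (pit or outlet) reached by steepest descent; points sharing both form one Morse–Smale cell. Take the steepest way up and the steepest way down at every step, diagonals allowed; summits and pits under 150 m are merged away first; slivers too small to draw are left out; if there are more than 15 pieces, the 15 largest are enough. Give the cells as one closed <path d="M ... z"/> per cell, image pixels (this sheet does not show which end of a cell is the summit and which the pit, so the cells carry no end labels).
<path d="M274 149l-9 6-64-2-27 35-27 20-29 27-12 6-35 8-24-2-30 1-1 129 10 0 24 16 31 11 14 13 19 10 19 18 23 30 17 14 37-4 31 0 33-12 23-5 12 0 35 34 5 13 1 13 177 0 1-294-23 1-24 5-20 17-16 26-23 0-25-4-8-6-8-15-14-31-8-28-9-8-16-8-48-19-10-9z"/><path d="M527 16l-252 1 0 21-11 31-3 14 4 22 10 16 1 6-1 26 11 11 48 19 16 8 9 8 8 28 20 42 7 8 28 6 23 0 16-26 20-17 14-4 33-3z"/><path d="M274 16l-257 0-1 231 31 0 24 2 35-8 12-6 29-27 27-20 27-35 64 2 6-3 4-3 1-22-1-6-10-16-4-22 3-14 11-31z"/><path d="M26 377l-10 1 1 150 332-1 0-12-5-13-35-34-12 0-23 5-33 12-31 0-37 4-17-14-23-30-14-14-24-14-14-13-31-11z"/>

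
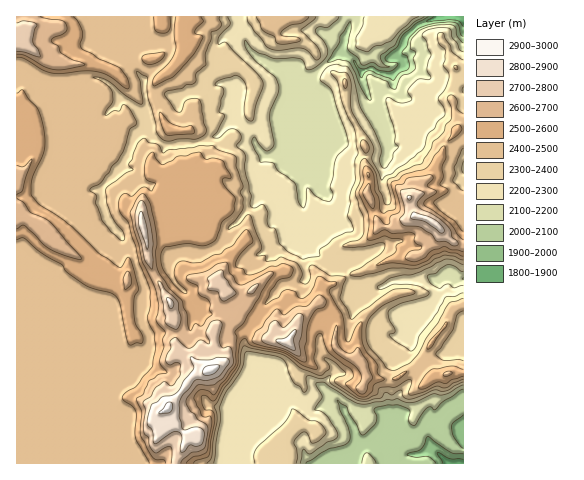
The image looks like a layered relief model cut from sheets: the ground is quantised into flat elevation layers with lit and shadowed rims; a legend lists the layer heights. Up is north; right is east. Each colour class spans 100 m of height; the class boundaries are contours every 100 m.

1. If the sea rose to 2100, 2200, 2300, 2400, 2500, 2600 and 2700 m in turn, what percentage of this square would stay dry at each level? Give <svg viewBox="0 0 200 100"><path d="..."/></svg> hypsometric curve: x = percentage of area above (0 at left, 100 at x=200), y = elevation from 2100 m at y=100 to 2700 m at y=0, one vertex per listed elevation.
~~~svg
<svg viewBox="0 0 200 100"><path d="M190 100l-17-17-30-16-25-17-62-17-31-16-14-17"/></svg>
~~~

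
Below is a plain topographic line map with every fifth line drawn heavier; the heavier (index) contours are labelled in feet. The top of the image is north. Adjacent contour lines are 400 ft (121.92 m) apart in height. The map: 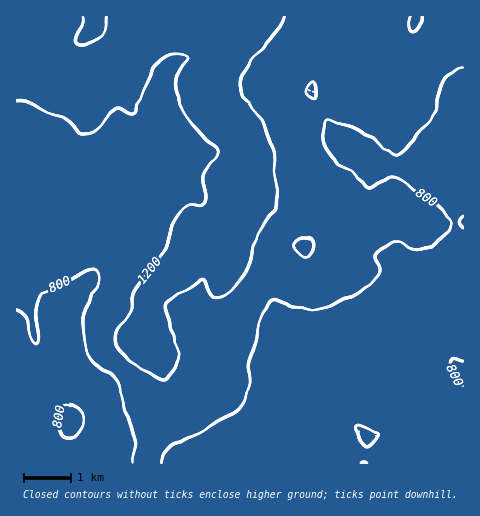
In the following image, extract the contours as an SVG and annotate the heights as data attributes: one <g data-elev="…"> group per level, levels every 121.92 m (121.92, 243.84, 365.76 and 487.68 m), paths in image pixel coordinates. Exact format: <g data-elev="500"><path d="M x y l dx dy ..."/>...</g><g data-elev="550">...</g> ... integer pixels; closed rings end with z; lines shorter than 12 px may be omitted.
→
<g data-elev="121.92"><path d="M367 446l-5-4-5-8-2-6 2-3 6 1 14 7 2 2-4 7z"/></g><g data-elev="243.84"><path d="M162 463l4-11 8-8 29-12 17-13 16-7 6-6 7-21-1-23 6-16 9-32 3-8 5-6 5-1 12 7 13 2 17 1 11-3 32-15 14-12 5-9-4-11 0-3 4-5 6-5 13-5 13 8 11 0 13-6 11-11 5-9-5-8-10-10-34-24-7-3-6 0-19 8-4 0-14-14-19-12-6-6-3-8 0-21 1-4 2-1 22 6 22 12 19 15 8 1 7-5 13-17 13-13 4-10 4-21 5-10 8-7 10-3"/><path d="M64 438l6 0 6-2 5-5 2-7 0-7-3-6-6-5-6-2-4 1-2 2-3 11 1 14z"/><path d="M463 361l-10-3-3 5 6 17 4 4 3 1"/><path d="M17 309l4 2 4 4 7 25 2 3 2 1 3-8-3-27 2-8 4-6 6-5 20-9 19-12 5-1 6 3 1 5-1 5-15 37 0 10 2 15 3 11 4 7 22 16 7 11 4 22 9 29-1 24"/><path d="M463 217l-4 5 4 6"/><path d="M311 98l-4-3 0-4 2-5 5-4 2 3-1 11-1 3z"/><path d="M422 17l-1 9-4 5-4 1-3-1-1-4 2-10"/></g><g data-elev="365.76"><path d="M304 257l5 0 4-6 1-8-4-5-9 1-6 5 2 7z"/><path d="M17 100l8 2 35 14 7 5 13 11 8 3 9-6 19-21 4 0 10 6 3-1 19-43 9-11 6-3 7-2 9 1 4 2-8 13-2 8 0 12 3 13 9 18 14 16 13 10 2 4 0 3-14 20-1 7 2 15-1 7-4 3-8-1-5 1-9 9-5 9-8 26-28 37-3 8-3 17-13 16-3 11 3 10 10 11 30 18 8 1 3-2 5-7 4-14-1-10-11-33 0-5 1-4 5-5 29-19 3 1 6 12 4 5 7 0 7-5 11-12 9-12 3-9 4-19 8-16 14-21 1-10-4-22-1-25-13-29-16-22-4-13 2-8 11-19 14-12 15-20 3-7"/></g><g data-elev="487.68"><path d="M83 17l0 7-7 16 1 3 5 2 10-3 11-8 3-6 1-11"/></g>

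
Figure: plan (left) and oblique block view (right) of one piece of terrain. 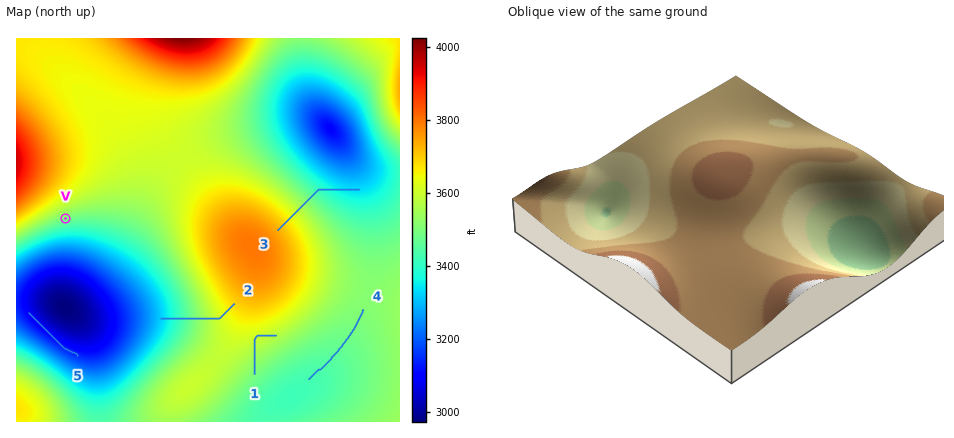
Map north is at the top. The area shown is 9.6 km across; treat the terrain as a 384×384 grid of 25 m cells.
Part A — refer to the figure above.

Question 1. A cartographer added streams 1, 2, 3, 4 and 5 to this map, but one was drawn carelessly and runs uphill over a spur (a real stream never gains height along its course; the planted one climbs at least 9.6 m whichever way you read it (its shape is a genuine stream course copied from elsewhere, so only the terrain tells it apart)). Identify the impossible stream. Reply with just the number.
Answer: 1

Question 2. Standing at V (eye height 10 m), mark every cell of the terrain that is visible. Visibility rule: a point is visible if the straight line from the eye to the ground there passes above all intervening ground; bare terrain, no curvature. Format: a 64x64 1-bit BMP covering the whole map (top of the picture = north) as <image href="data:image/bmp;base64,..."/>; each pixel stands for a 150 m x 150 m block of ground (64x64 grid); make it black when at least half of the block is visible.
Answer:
<image width="64" height="64" href="data:image/bmp;base64,Qk0+AgAAAAAAAD4AAAAoAAAAQAAAAEAAAAABAAEAAAAAAAACAAATCwAAEwsAAAIAAAAAAAAA////AAAAAAAB//gAAAAAAB///gAAAAAA////AAAAAAD////AAAAAAP///+AAAAAA////8AAAAAD////4AAAAAP////wAAAAA/////gAAAAD/////AAAAAP////+AAAAA/////8AAAAD/////wAAAAP/////gAAAA/////+AAAAD/////8AAAAP/////wAAAA//////AAAAD/////+AAAAP/////4AAAA//////gAAAD/////+AAAAP/////4AAAA//////gAAAD/////+AAAAP/////4AAAA//////AAAAD/////8AAAAP/////wAAAA//////AAAAD/////8AAAAP/////wAAAA//////AAAAD/////8AAAAP/////gAAAA/////+AAAAD/////wAAAAP////+AAAAA/gB//wAAAABwAA/+AAAAAAAAA/gAAAAAAAAAAAAAAAAAAAAAAAAAAAAAAAAAAAAAAAAAAAAAAAAAAAAAAAAAAAAAAAAAAAAAAAAAAAAAAAAAAAAAAAAAAAAAAAAAAAAAAAAAAAAAAAAAAAAAAAAAAAAAAAAAAAAAAAAAAAAAAAAAAAAAAAAAAAAAAAAAAAAAAAAAAAAAAAAAAAAAAAAAAAAAAAAAAAAAAAAAAAAAAAAAAAAAAAAAAAAAAAAAAAAAAAAAAAAAAAAAAAAAAAAAAA=="/>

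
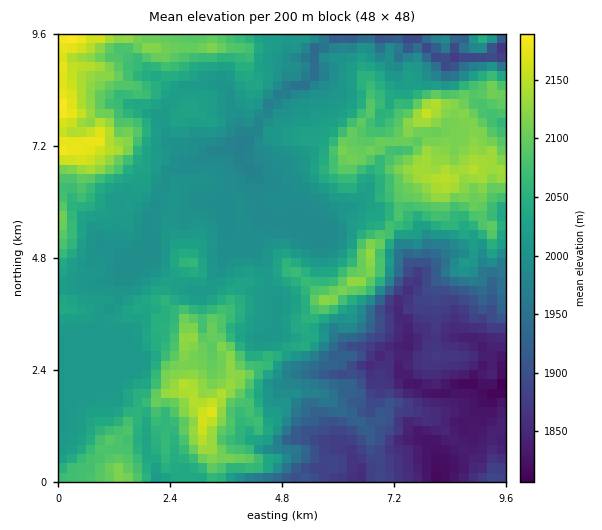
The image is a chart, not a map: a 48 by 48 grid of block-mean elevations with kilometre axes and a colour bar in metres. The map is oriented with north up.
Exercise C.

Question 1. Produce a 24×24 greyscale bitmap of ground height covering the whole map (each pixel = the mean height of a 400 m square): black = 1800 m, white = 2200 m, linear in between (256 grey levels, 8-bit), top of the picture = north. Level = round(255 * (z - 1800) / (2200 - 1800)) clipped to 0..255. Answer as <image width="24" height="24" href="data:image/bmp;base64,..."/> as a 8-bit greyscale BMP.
<image width="24" height="24" href="data:image/bmp;base64,Qk12BgAAAAAAADYEAAAoAAAAGAAAABgAAAABAAgAAAAAAEACAAATCwAAEwsAAAABAAAAAAAAAAAAAAEBAQACAgIAAwMDAAQEBAAFBQUABgYGAAcHBwAICAgACQkJAAoKCgALCwsADAwMAA0NDQAODg4ADw8PABAQEAAREREAEhISABMTEwAUFBQAFRUVABYWFgAXFxcAGBgYABkZGQAaGhoAGxsbABwcHAAdHR0AHh4eAB8fHwAgICAAISEhACIiIgAjIyMAJCQkACUlJQAmJiYAJycnACgoKAApKSkAKioqACsrKwAsLCwALS0tAC4uLgAvLy8AMDAwADExMQAyMjIAMzMzADQ0NAA1NTUANjY2ADc3NwA4ODgAOTk5ADo6OgA7OzsAPDw8AD09PQA+Pj4APz8/AEBAQABBQUEAQkJCAENDQwBEREQARUVFAEZGRgBHR0cASEhIAElJSQBKSkoAS0tLAExMTABNTU0ATk5OAE9PTwBQUFAAUVFRAFJSUgBTU1MAVFRUAFVVVQBWVlYAV1dXAFhYWABZWVkAWlpaAFtbWwBcXFwAXV1dAF5eXgBfX18AYGBgAGFhYQBiYmIAY2NjAGRkZABlZWUAZmZmAGdnZwBoaGgAaWlpAGpqagBra2sAbGxsAG1tbQBubm4Ab29vAHBwcABxcXEAcnJyAHNzcwB0dHQAdXV1AHZ2dgB3d3cAeHh4AHl5eQB6enoAe3t7AHx8fAB9fX0Afn5+AH9/fwCAgIAAgYGBAIKCggCDg4MAhISEAIWFhQCGhoYAh4eHAIiIiACJiYkAioqKAIuLiwCMjIwAjY2NAI6OjgCPj48AkJCQAJGRkQCSkpIAk5OTAJSUlACVlZUAlpaWAJeXlwCYmJgAmZmZAJqamgCbm5sAnJycAJ2dnQCenp4An5+fAKCgoAChoaEAoqKiAKOjowCkpKQApaWlAKampgCnp6cAqKioAKmpqQCqqqoAq6urAKysrACtra0Arq6uAK+vrwCwsLAAsbGxALKysgCzs7MAtLS0ALW1tQC2trYAt7e3ALi4uAC5ubkAurq6ALu7uwC8vLwAvb29AL6+vgC/v78AwMDAAMHBwQDCwsIAw8PDAMTExADFxcUAxsbGAMfHxwDIyMgAycnJAMrKygDLy8sAzMzMAM3NzQDOzs4Az8/PANDQ0ADR0dEA0tLSANPT0wDU1NQA1dXVANbW1gDX19cA2NjYANnZ2QDa2toA29vbANzc3ADd3d0A3t7eAN/f3wDg4OAA4eHhAOLi4gDj4+MA5OTkAOXl5QDm5uYA5+fnAOjo6ADp6ekA6urqAOvr6wDs7OwA7e3tAO7u7gDv7+8A8PDwAPHx8QDy8vIA8/PzAPT09AD19fUA9vb2APf39wD4+PgA+fn5APr6+gD7+/sA/Pz8AP39/QD+/v4A////AKqxvMWokZibrZOJc04+NSwsNScXDBUlNZCmtLadoKDAybumg2pKNS42MyUVEBYaJIiUrrOZpK3ZxaibhVI/NzdJPCEVGRYWG4eOk6Geqbnd2q6rjG1RS09GRismIBYTFoeIiI+iw8/Z2r6igXpmZVFBOC0cFRQPC4eHh4iQudLQxs6vg29iUUkzKhgbHBIQD4eHh4eHpsTEwMSknXxqVEsuJRspKycbFIeHh4eOoMDFwKWJiZGVbU09KhskKCAaH4uKiIuQnre5uZ2LhpGcgnxgNx8qLCUtOZaOiIuUnaCWoKKNh4yqvZp2OiY0NTNFTIqFg4CGkY6LipGNiZapscW8djMzRlRgWJGFgX19hJiagoSHjKOTj6jFnE87WH51a6aGf399gZKRgH18hYd9fI3Eo2dlZniFjrOLhYZ/gYWGfnt7eXl4eIScq5qKkpehqbCVjYmCgIF+e3x4eHl5fYaOmq+rtKu5oaurkoqLgIF+fHt3ent+iZSNp73I1czFuL3Jt56Qgn5+fHdxeH2Jo7GdrMnX2tfY0+3r3cOXh355dHF0fIGKpcO+srnQz8zTzejo5smnhoV/fXJzhY2QmLq3uMLCxsfKuezWza+diJCPin16fYSIi5q0pb3Zzsi+re/Ut6Wiko2PiISKcneBhIqnoJ24x8G2vunVx7emmZKLhYyUhG5meYijk4qHeIOkrubYxrOqtK+hnJ2ah3tjeYWOfnV0RURVVfLo0sHExL29wLGei4RzYmFtWk5LZ1CDTw=="/>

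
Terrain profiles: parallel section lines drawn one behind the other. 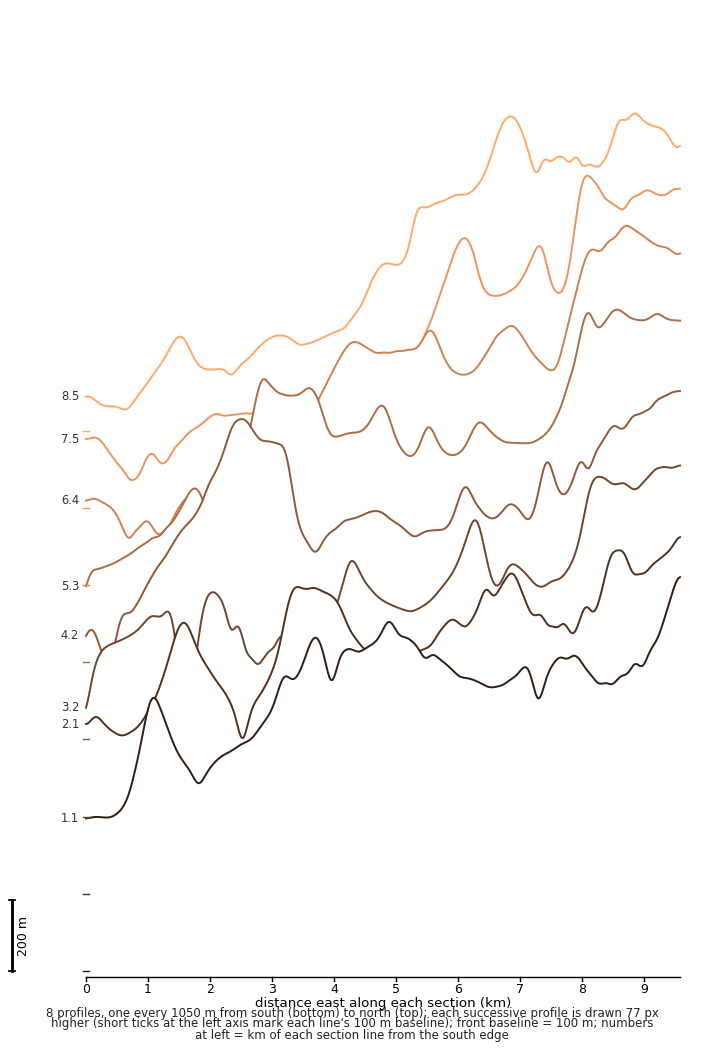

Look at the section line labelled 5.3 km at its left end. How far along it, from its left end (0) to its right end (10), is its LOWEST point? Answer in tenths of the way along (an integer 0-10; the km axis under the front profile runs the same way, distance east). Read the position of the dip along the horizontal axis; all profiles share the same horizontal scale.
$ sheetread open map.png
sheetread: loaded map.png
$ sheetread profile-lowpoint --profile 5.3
0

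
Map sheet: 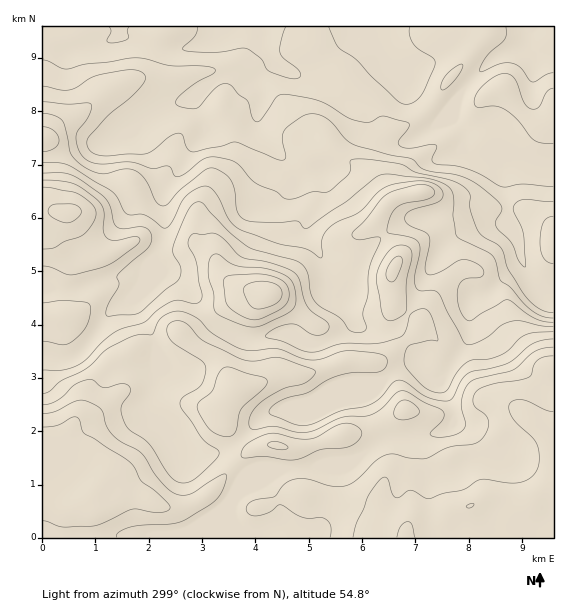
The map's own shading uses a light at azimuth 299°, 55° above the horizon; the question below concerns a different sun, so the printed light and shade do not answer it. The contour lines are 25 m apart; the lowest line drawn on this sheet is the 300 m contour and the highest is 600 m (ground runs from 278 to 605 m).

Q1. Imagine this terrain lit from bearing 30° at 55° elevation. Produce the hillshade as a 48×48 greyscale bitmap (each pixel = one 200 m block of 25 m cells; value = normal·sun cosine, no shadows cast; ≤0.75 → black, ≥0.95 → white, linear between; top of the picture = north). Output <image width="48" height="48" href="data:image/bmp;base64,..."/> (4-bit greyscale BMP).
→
<image width="48" height="48" href="data:image/bmp;base64,Qk32BAAAAAAAAHYAAAAoAAAAMAAAADAAAAABAAQAAAAAAIAEAAATCwAAEwsAABAAAAAAAAAAAAAAABEREQAiIiIAMzMzAERERABVVVUAZmZmAHd3dwCIiIgAmZmZAKqqqgC7u7sAzMzMAN3d3QDu7u4A////AEMzMzMzIjRVVVREVVVURVVWZmVEVVVVVTMzMzMyIjRFVVREVEVERVVmZmVERVVVVUVUREQzNFVEVURVRERERVZmd2VVVVVUVWZlVlVVaIdkVVZmREVVVVVmd2Z3ZVZVZmZmZmZWiqh2ZVZmVWd3dmVmd3eHd3d3ZlVVZlVnmod3dVVVZnh3ZmZmd3dmeIiHZlVVVVZ4mHZmZlRERWZmZmZ3d2VVZ3dlVVVVVXiZl2VVVUQxE0RERWd4d2ZWZlVURFVVV4mZh2VDM0VEV3UyNFZ3d3d3ZVRDRGVVeJmYdlQhE2eJu6hlVmVVZmeHZUQzRHZmeIh3ZUMRNWiaupiImXZDNFZlREMzVoh3eHdmVDITVmVoh2Z4mYdTRndjIzRFZ4h4iHZlVURFZUQ0REVnd3ZWirpjM0VniHd3h3ZmZmZmVEQzIjRVVWZovLhTVmd4d2d4d2d2ZmZlRXdlMjRERUVpunZVeIiHZXiIdmZmZVVEV5mGZndUMzRollVWiZmGVHZ3dmVWVUMkaamImrmGVWZ3ZUVniZh2ZkRFZmZmUxJGmqmau6iImZmHVFVnh3dniTNEV3d3UhR5qYZ4l2Vomph2VFZ4dmZnmkNEVniIU1iZdSEjRDRnh2VVVWeIdmZ5vERWZniHZoqXMQAAEkeZhUM0VniYdmeL3neIdmd2aJqFIRERFHqpdUM0Z4iHd3ety3iIdmVWZ4hjIjNEZ5mHVTM1eIh2Zmi7l1VVZlVVZnYxJFZ5qphlVDI2eId1RGm5ZTMzNEVVVVQiR5q8y5dlQzJGeIdlRXmWQyNEMzRFVUMjaau8updURERWd3dmaImFMjNERVQ0VTI1eaqqqZdUREVoh3ZniZl0MkREVndVZkNWiqqZmYZEREV5qHZ4mahkM0MzV4mIh1VnmqmYh3ZVVUR5qXZoiZdURDM0V4mZl1VoqqmId2ZndlVnh3Znh2VERUVWiZh4h1V4mYh3d3Z3d2VVQzVndmZVZ3eJu6dnh1Z4iHZmZ3d3ZmZkICV3d4dniJqsy5Zoh2eIh3dmZ3d2Zmd3eJqpmZh4iLu8yoeJh3d4iId3d3dmZmeave27qYd3d6q8ypmqh3d4iYh3dlVUVmibzcuql2ZmVXiruqqpd3eJmYd3ZUREZ5qrqYeHZVVVVUaZmIiHZneJiHd2VFVWiZmZh3ZlVVVURHiHZWZmZmd3Znd1VVVomIdmZ3dlVVVURJl1RFVVZndlRXdlVmZ5h2ZmZmZlRVVERJl2VERVZndlRndlVmeZdmZ4dlVURERFZZmHZURFVmZlV3ZlZ4mYZmeIdlRURDNXZZmHZlRFVVVVZ3dmeJh2VmeHZVRFVER4ZYh3d2ZlVVVVZ3dniHZVVnd2VVVFZmeIdoh3eIh3d3ZmZmZndlVVZ3dlVVVVZ4mYd3d3iIiZmIiHd3ZmVEVWd2ZVVEVlVniHZnZnd3iId2d4d3dlRFVmdmZVRERWVFZ2VWZmZmZlREVmZmZlVVVmZmVVRERVVEVmVWZVVVVUM0RWZmZlVVZmZlVVREVVVVZmVQ=="/>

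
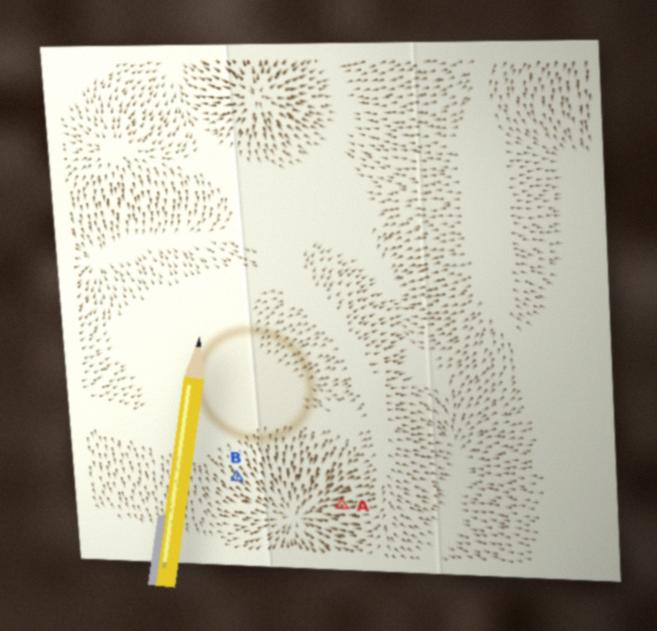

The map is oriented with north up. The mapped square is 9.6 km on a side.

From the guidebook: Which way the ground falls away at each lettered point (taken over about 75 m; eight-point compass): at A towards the W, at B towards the SE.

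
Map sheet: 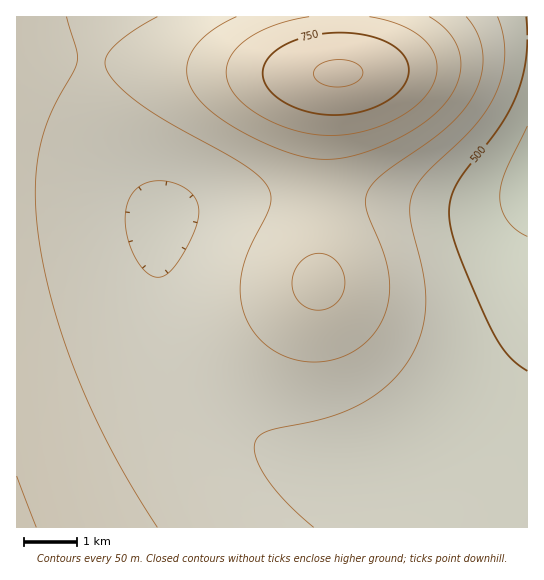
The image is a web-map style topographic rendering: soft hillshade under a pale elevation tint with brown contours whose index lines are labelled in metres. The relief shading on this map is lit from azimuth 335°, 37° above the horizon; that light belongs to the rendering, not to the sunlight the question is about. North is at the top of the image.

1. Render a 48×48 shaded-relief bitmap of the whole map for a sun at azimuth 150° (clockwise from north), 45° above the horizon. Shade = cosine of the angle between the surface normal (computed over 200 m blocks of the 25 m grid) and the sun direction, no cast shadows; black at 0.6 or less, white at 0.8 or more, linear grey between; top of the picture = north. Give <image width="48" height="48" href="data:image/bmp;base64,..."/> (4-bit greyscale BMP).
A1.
<image width="48" height="48" href="data:image/bmp;base64,Qk32BAAAAAAAAHYAAAAoAAAAMAAAADAAAAABAAQAAAAAAIAEAAATCwAAEwsAABAAAAAAAAAAAAAAABEREQAiIiIAMzMzAERERABVVVUAZmZmAHd3dwCIiIgAmZmZAKqqqgC7u7sAzMzMAN3d3QDu7u4A////AIiIiIiIiIiIiIiIiIiIiIiIiIiIiIiIiIiIiIiIiIiIiIiIiIiIiIiIiIiIiIiIiIiIiIiIiIiIiIiIiIiIiIiIiIiIiIiIiIiIiIiIiIiIiIiIiIiIiIiIiIiIiIiIiIiIiIiIiIiIiIiIiIiIiIiIiIiIiIiIiIiIiIiIiIiIiIiIiIiIiIiIiIiIiIiIiIiIiIiIiIiIiIiIiIiIiIiIiIiIiIiIiIiIiIiIiIiIiIiIiImZmZmZmIiIiIiIiIiIiIiIiIiIiIiIiZmZmZmZmZiIiIiIiIiIiIiIiIiIiIiImZmZmZmZmZmYiIiIiIiIiIiIiIiIiIiJmZmZqqqqmZmZiIiIiIiIiIiIiIiIiIiZmZmqqqqqqpmZmIiIiIiIiIiIiIiIiIiZmZqqqqqqqqmZmYiIiIiIiIiIiIiIiIiZmaqqq7u7qqqZmYiIiIiIiIiIiIiIiIiZmaqqu7u7uqqpmZiIiIiIiIiIiIiIiIiJmaqqu7u7u6qpmZiIiIiIiIiIiIiIiIiJmZqqu7u7u7qqmZiIiIiIiIiIiIiIiIiImZqqu7u7u7qqmZiIiIiIiIiIiIiIiIiIiZmqq7u7u7qqmZiIiIiIiIiIiIiIh3eIiImaqru7u6qqmZiIiIiIiIiIiIiHd3d3eIiZqqq7uqqpmZiIh5iIiIiIiIh3d3d3d3iJmaqqqqqpmYiId5mYiIiIiIh3d3dmd3eIiZmqqqqZmYiId5mZmIiIiIh3d2ZmZmd3iJmZmpmZmYiHd5mZmYiIiIh3d2ZmZmZneIiZmZmZmIiHd5mZmZiIiIh3dmZmVWZmd4iJmZmZmIiHd5mZmZmIiIh3d2ZlVVZmZ3iImZmZmYiId5mZmZmYiIiHd2ZmVVZmZ3iImZmZmYiId5mZmZmZiIiHd3ZmZmZmd3iImZmZmZmIh5mZmZmZmYiIh3dmZmZnd4iJmaqqqZmYiJmZmZmZmZiIiHd3d3d3iImZqqqqqqmZiJmZmZmZmZmZiIiIiIiImZqqu7u7u6qpmZmZmZmZmZmZmZmIiJmZqqu7vMzMy7uqqZmZmZmZmZmZmZmZmaqqu7zMzd3d3My7qpmZmZmZmqqqqqqqqqu7zM3d3u7u3dzMu5mZmZmZqqqqqqqqu7vMzd3u7u7u7u3cy5mZmZmZmqqqqqq7u8zN3e7v/////u7dzJmZmZmZmaqqqqqru8zN3e7v/////+7t3JmZmZmZmZmZqqqqu7zM3e7v//////7u3ZmZmZmZmZmZmZmaqru8zd3u7v///u7u3ZmZmZmZmIiIiIiZmZqru8zd3e7u7u7t3ZmZmZiIiIiId3d4iIiZmqu7zMzd3d3d3ZmZmIiIiHd3dmZmZmd3iImaqru7zMzMzJmZiIiId3dmZlVVVVVVZmd4iJmqq7u8zJmYiIiHd3ZlVUREMzM0REVWZ3iImaq7u5mIiIiHd2ZVVEMzIiIiIjNERVZ3iJmqq5mIiIh3dmZVRDMiIRERESIjNEVWd4iZqpmIiIiHd2ZVRDMiIREREREiI0RVZ3iJmg=="/>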